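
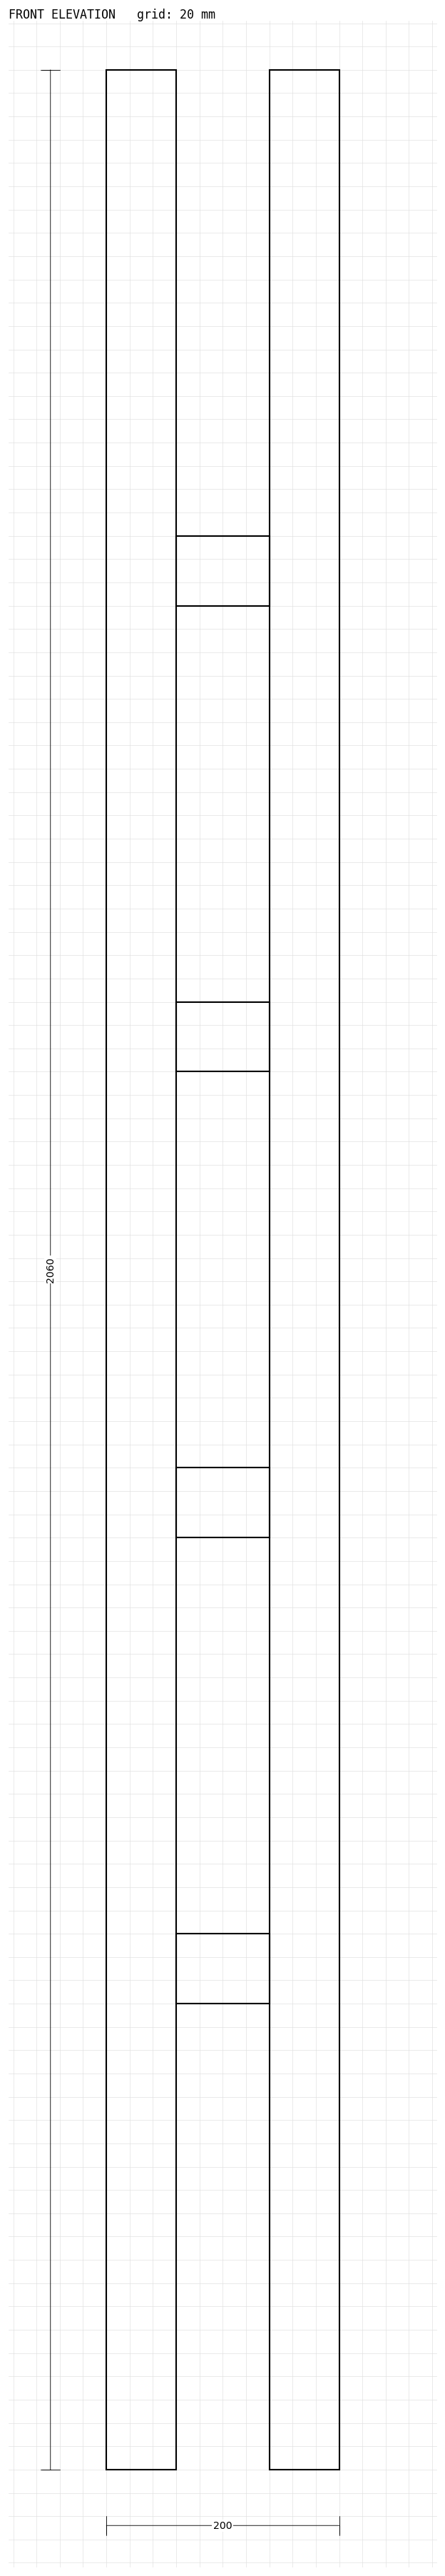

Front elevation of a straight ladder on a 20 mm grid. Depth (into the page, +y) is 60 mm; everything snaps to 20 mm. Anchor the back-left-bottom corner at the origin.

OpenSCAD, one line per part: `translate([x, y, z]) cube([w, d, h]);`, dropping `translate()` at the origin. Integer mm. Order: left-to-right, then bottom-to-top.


cube([60, 60, 2060]);
translate([60, 0, 400]) cube([80, 60, 60]);
translate([60, 0, 800]) cube([80, 60, 60]);
translate([60, 0, 1200]) cube([80, 60, 60]);
translate([60, 0, 1600]) cube([80, 60, 60]);
translate([140, 0, 0]) cube([60, 60, 2060]);


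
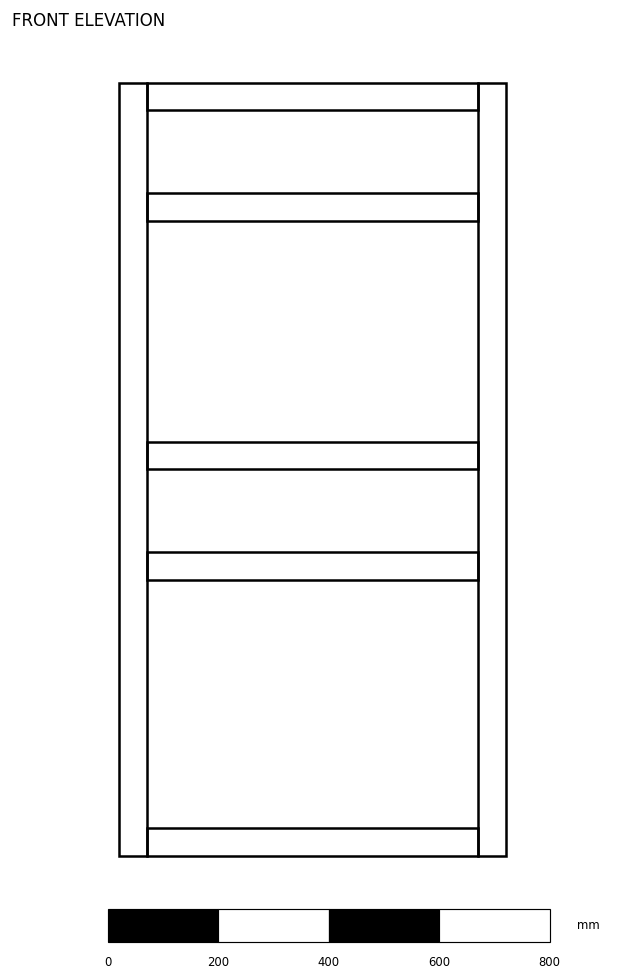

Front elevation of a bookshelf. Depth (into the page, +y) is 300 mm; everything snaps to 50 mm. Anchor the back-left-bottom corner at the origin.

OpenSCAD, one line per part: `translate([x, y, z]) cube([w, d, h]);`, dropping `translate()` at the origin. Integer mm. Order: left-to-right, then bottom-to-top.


cube([50, 300, 1400]);
translate([50, 0, 0]) cube([600, 300, 50]);
translate([50, 0, 500]) cube([600, 300, 50]);
translate([50, 0, 700]) cube([600, 300, 50]);
translate([50, 0, 1150]) cube([600, 300, 50]);
translate([50, 0, 1350]) cube([600, 300, 50]);
translate([650, 0, 0]) cube([50, 300, 1400]);


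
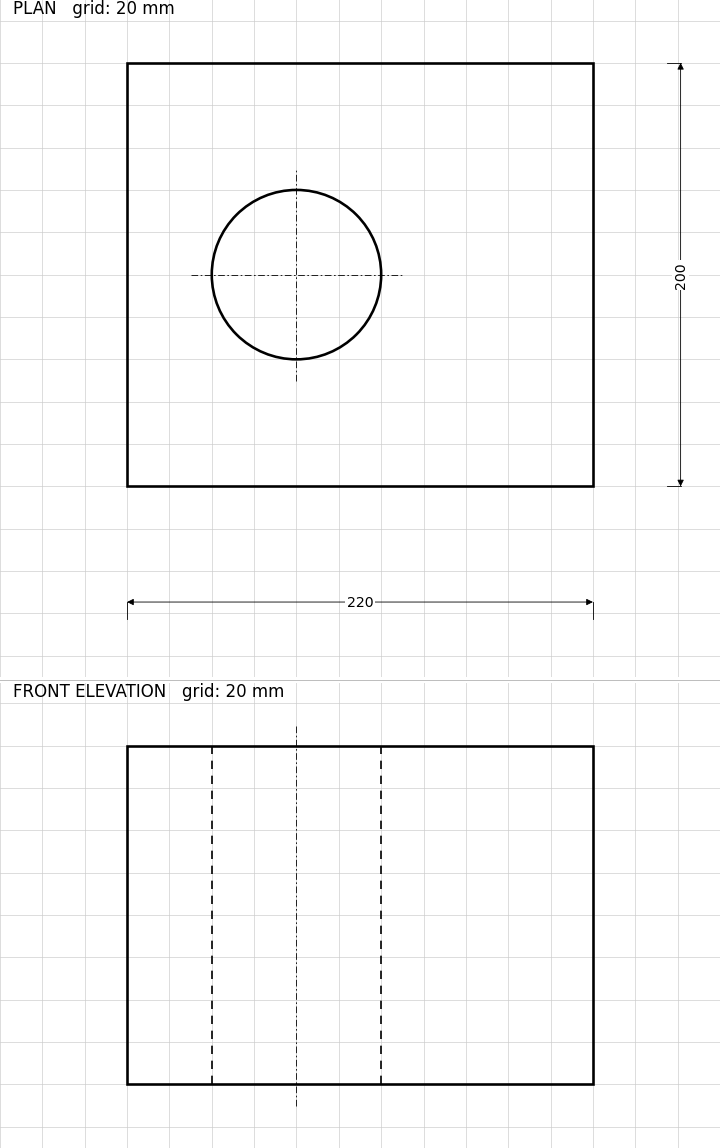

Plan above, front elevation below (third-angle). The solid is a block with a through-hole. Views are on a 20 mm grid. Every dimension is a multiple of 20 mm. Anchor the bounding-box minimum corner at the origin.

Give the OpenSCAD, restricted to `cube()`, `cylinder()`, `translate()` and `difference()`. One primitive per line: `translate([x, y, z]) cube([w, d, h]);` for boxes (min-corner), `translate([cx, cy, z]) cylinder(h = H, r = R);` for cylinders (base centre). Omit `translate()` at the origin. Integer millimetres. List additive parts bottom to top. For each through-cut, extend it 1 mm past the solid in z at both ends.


difference() {
  cube([220, 200, 160]);
  translate([80, 100, -1]) cylinder(h = 162, r = 40);
}


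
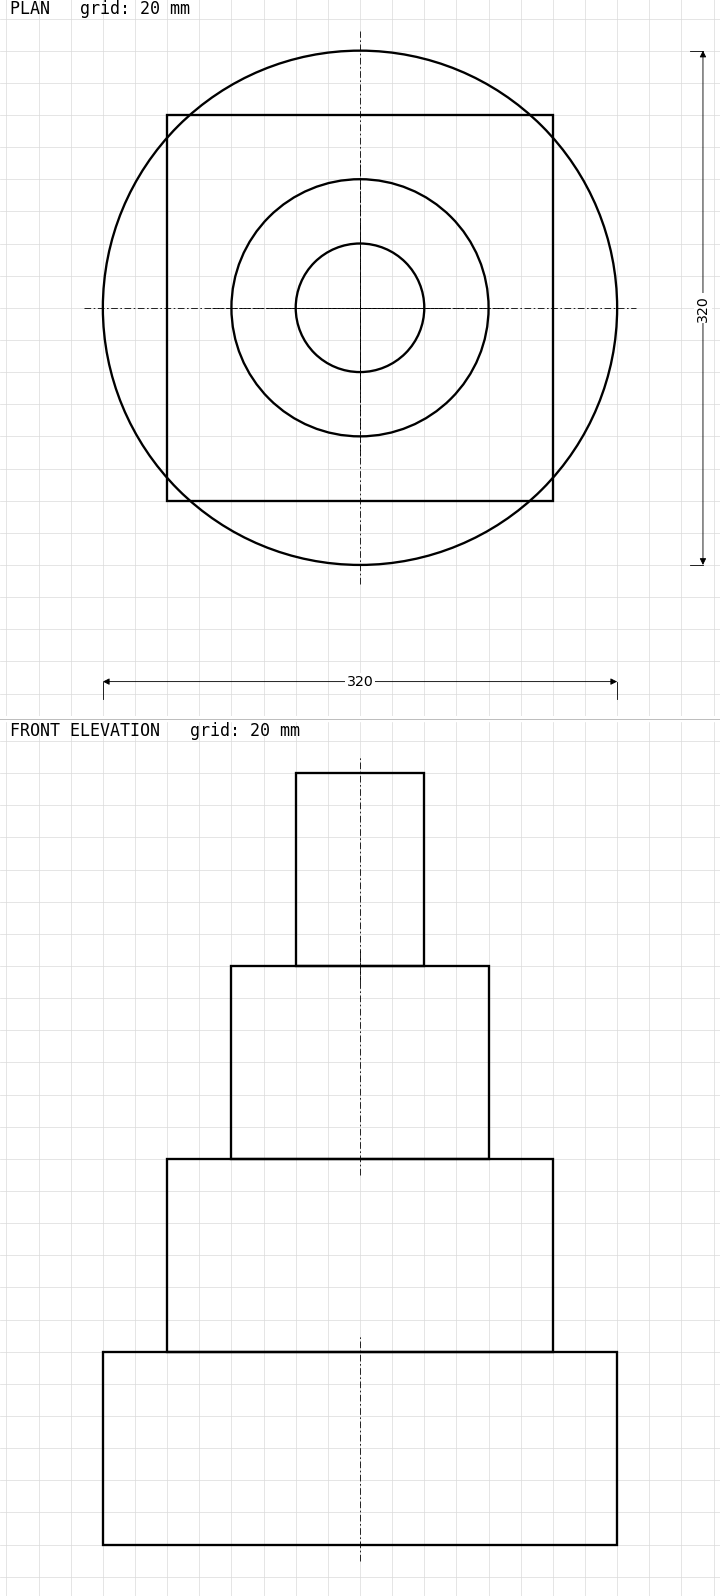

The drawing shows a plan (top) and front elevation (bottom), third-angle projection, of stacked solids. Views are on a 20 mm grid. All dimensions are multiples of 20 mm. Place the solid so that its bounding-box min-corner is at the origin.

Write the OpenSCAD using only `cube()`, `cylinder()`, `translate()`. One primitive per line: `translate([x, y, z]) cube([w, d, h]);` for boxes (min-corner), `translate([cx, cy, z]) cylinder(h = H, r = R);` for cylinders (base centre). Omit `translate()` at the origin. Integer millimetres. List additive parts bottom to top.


translate([160, 160, 0]) cylinder(h = 120, r = 160);
translate([40, 40, 120]) cube([240, 240, 120]);
translate([160, 160, 240]) cylinder(h = 120, r = 80);
translate([160, 160, 360]) cylinder(h = 120, r = 40);


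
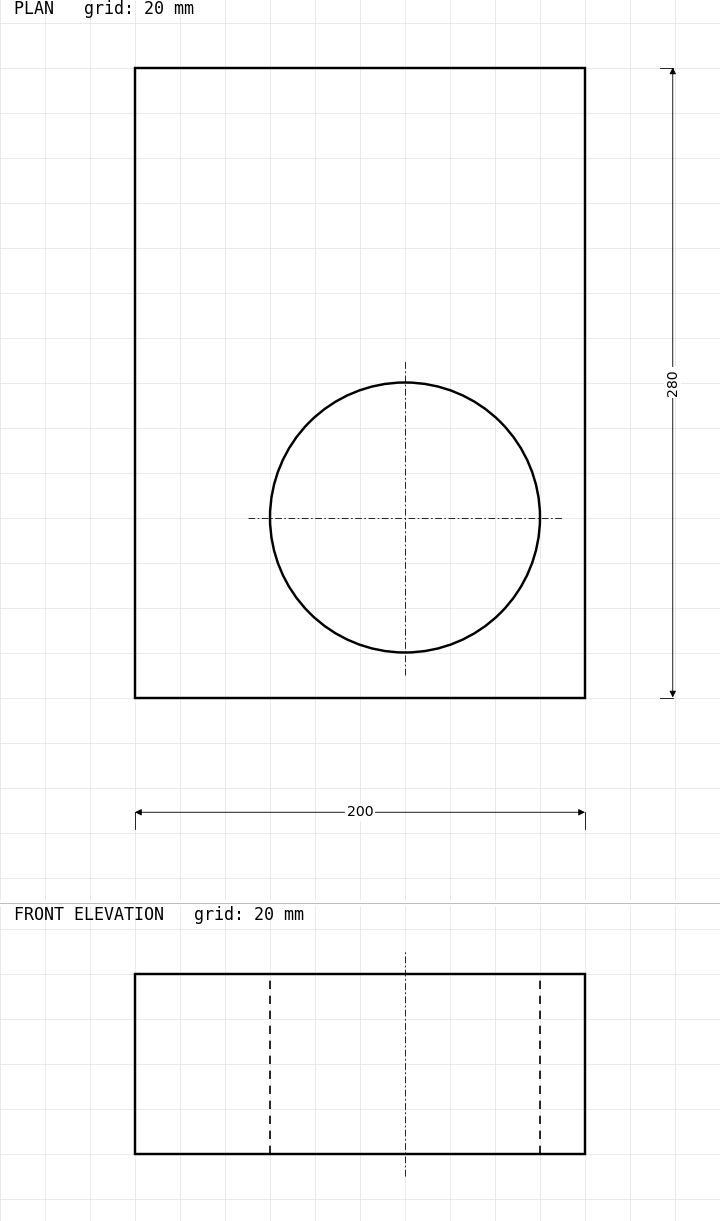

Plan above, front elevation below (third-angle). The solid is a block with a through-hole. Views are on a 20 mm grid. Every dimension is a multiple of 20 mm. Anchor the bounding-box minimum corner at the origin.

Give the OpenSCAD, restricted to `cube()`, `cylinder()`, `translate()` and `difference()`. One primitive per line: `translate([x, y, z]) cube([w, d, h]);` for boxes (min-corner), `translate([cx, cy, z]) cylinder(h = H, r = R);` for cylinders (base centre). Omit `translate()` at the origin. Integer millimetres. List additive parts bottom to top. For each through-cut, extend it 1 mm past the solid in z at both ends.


difference() {
  cube([200, 280, 80]);
  translate([120, 80, -1]) cylinder(h = 82, r = 60);
}


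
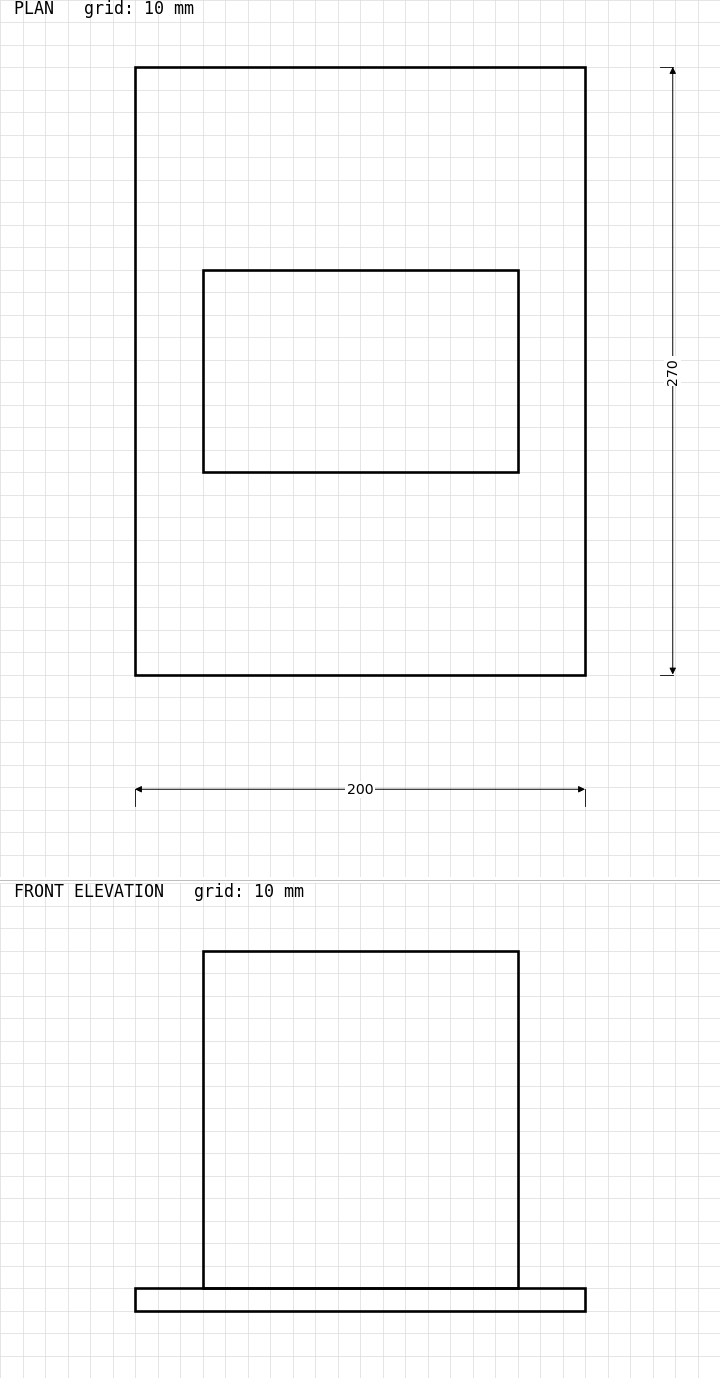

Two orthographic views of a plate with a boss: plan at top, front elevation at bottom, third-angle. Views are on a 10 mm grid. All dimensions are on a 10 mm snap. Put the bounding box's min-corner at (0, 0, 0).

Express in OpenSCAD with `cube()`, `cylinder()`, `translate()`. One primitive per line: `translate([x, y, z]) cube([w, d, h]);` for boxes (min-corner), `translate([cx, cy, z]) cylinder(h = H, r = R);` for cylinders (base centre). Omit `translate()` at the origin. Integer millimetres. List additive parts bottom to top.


cube([200, 270, 10]);
translate([30, 90, 10]) cube([140, 90, 150]);


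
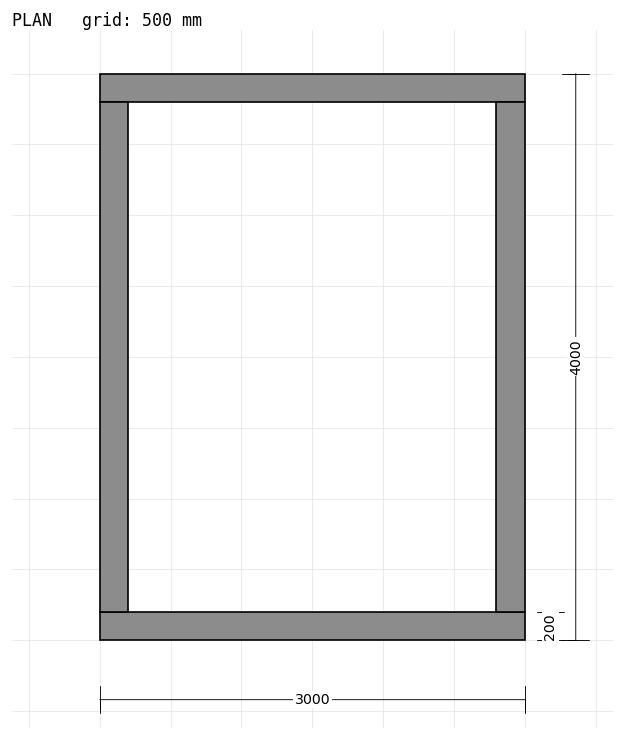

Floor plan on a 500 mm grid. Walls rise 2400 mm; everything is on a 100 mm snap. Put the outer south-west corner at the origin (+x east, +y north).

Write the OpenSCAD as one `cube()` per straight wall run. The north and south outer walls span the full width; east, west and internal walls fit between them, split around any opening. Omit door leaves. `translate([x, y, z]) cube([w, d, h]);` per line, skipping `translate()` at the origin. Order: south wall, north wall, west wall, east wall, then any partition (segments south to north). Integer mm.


cube([3000, 200, 2400]);
translate([0, 3800, 0]) cube([3000, 200, 2400]);
translate([0, 200, 0]) cube([200, 3600, 2400]);
translate([2800, 200, 0]) cube([200, 3600, 2400]);


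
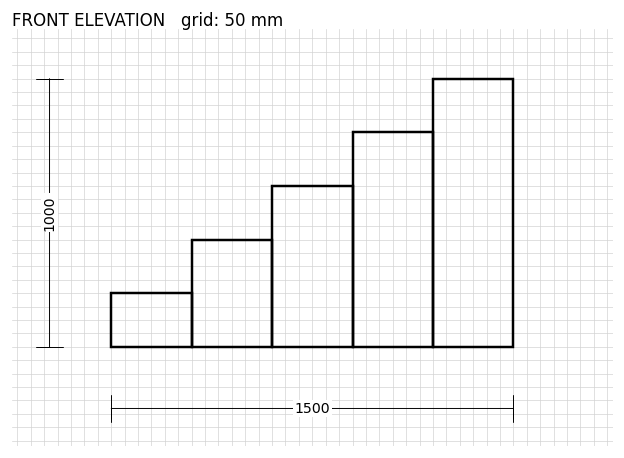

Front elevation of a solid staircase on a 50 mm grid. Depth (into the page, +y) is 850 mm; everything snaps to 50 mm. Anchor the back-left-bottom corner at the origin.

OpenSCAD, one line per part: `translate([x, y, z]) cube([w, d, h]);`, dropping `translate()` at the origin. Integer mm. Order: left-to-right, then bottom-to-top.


cube([300, 850, 200]);
translate([300, 0, 0]) cube([300, 850, 400]);
translate([600, 0, 0]) cube([300, 850, 600]);
translate([900, 0, 0]) cube([300, 850, 800]);
translate([1200, 0, 0]) cube([300, 850, 1000]);


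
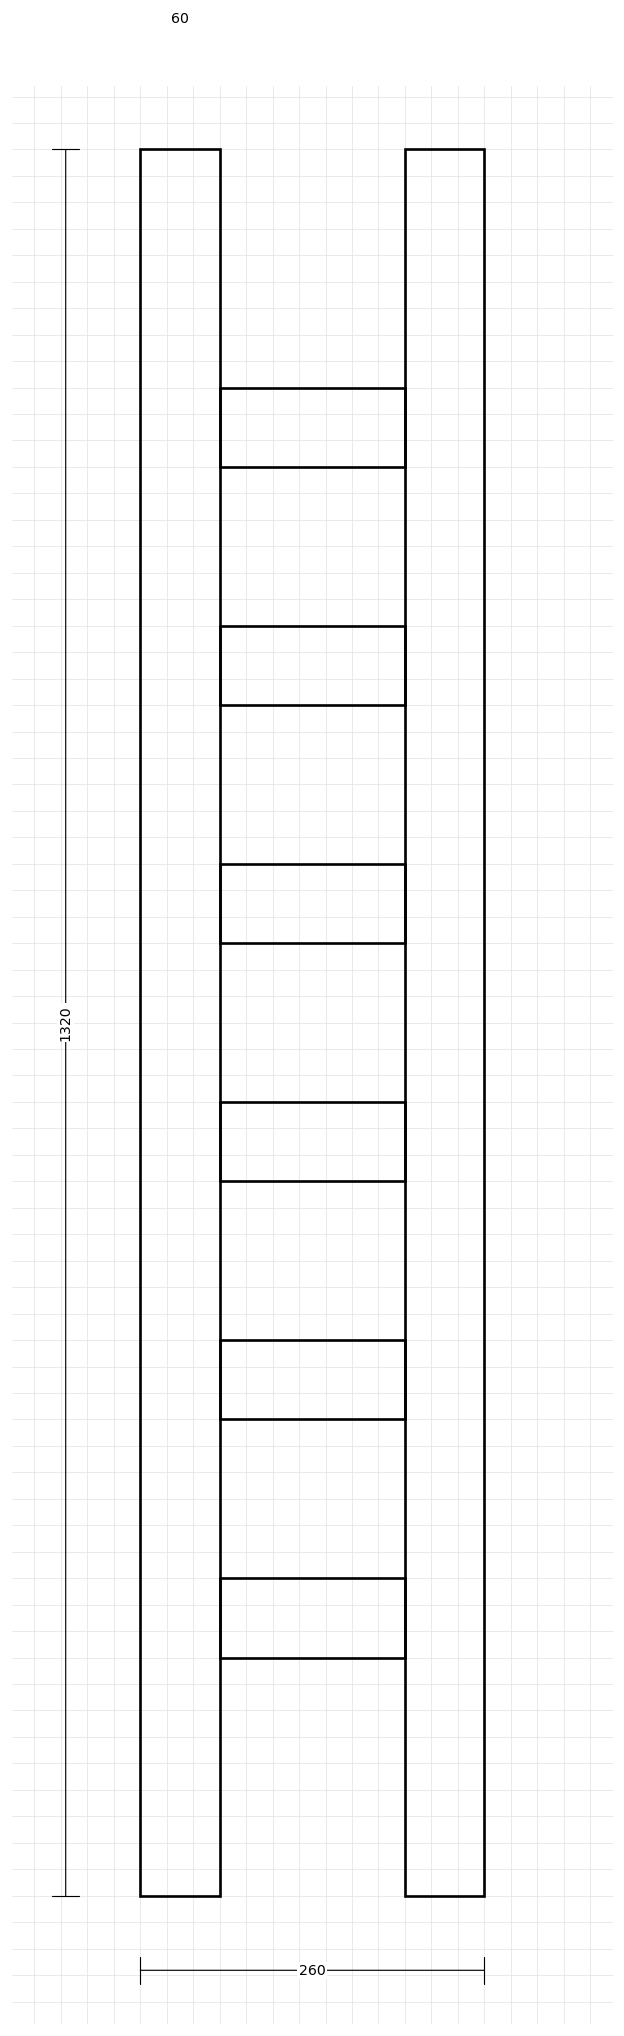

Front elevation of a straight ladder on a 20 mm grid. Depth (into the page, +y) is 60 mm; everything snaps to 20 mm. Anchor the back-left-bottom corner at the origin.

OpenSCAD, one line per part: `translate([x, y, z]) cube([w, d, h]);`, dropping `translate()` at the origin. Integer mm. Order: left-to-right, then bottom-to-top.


cube([60, 60, 1320]);
translate([60, 0, 180]) cube([140, 60, 60]);
translate([60, 0, 360]) cube([140, 60, 60]);
translate([60, 0, 540]) cube([140, 60, 60]);
translate([60, 0, 720]) cube([140, 60, 60]);
translate([60, 0, 900]) cube([140, 60, 60]);
translate([60, 0, 1080]) cube([140, 60, 60]);
translate([200, 0, 0]) cube([60, 60, 1320]);


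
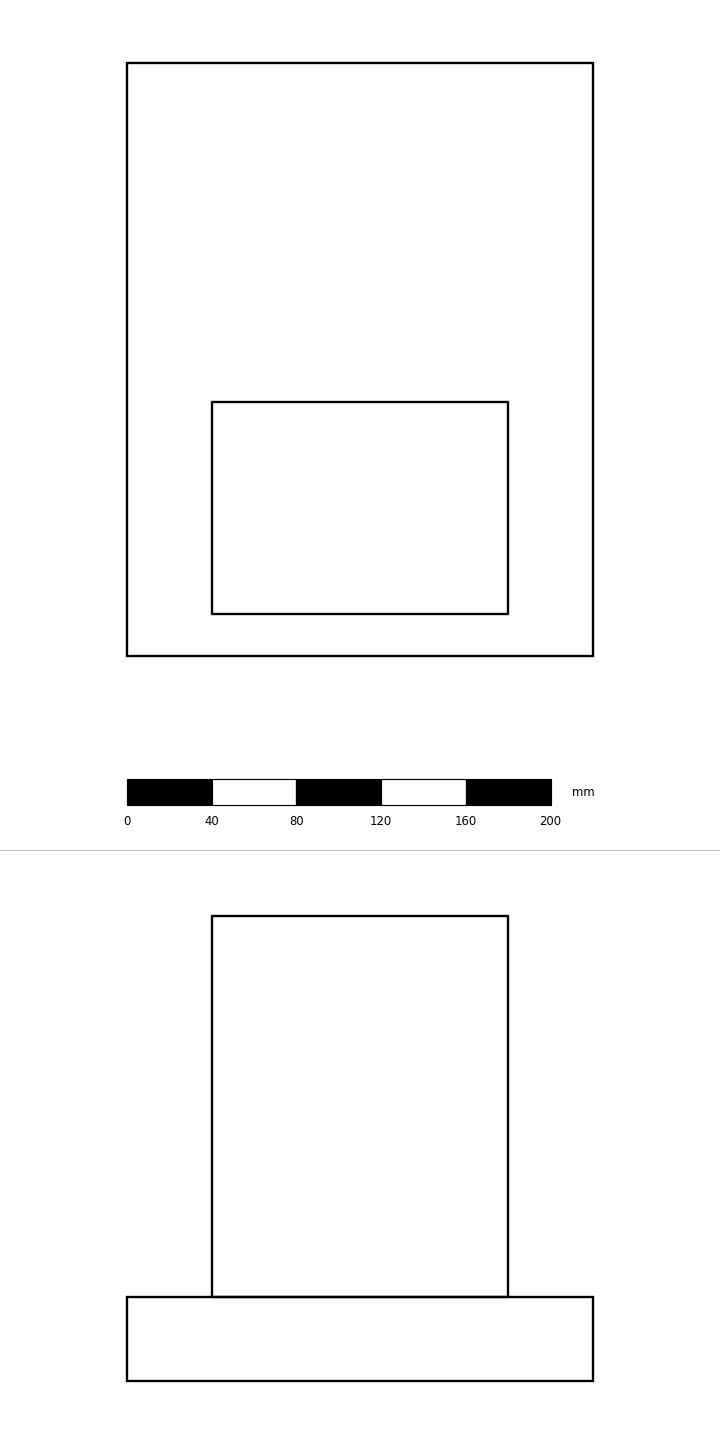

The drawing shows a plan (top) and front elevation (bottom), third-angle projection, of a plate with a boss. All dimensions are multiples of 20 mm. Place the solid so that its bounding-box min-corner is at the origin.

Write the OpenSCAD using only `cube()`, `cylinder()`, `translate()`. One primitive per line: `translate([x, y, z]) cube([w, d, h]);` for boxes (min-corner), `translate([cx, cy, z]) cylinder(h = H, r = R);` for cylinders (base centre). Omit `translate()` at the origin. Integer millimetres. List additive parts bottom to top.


cube([220, 280, 40]);
translate([40, 20, 40]) cube([140, 100, 180]);


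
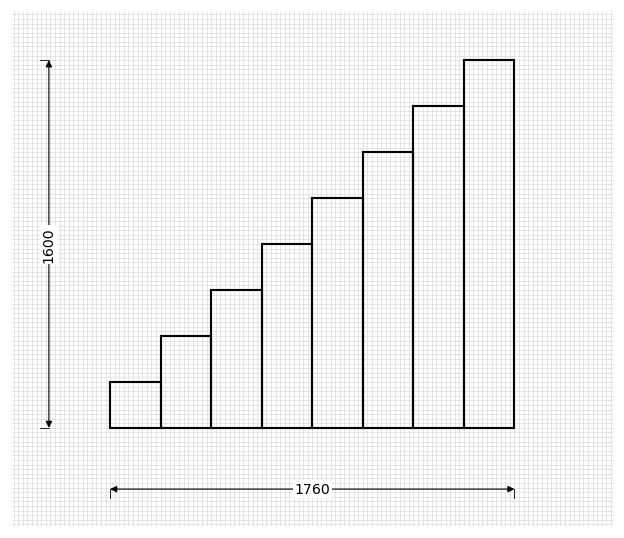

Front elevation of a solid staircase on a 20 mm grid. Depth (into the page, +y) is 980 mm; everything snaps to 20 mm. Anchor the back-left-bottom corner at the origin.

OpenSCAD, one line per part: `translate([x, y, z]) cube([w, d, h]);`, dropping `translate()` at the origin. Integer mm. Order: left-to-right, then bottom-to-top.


cube([220, 980, 200]);
translate([220, 0, 0]) cube([220, 980, 400]);
translate([440, 0, 0]) cube([220, 980, 600]);
translate([660, 0, 0]) cube([220, 980, 800]);
translate([880, 0, 0]) cube([220, 980, 1000]);
translate([1100, 0, 0]) cube([220, 980, 1200]);
translate([1320, 0, 0]) cube([220, 980, 1400]);
translate([1540, 0, 0]) cube([220, 980, 1600]);


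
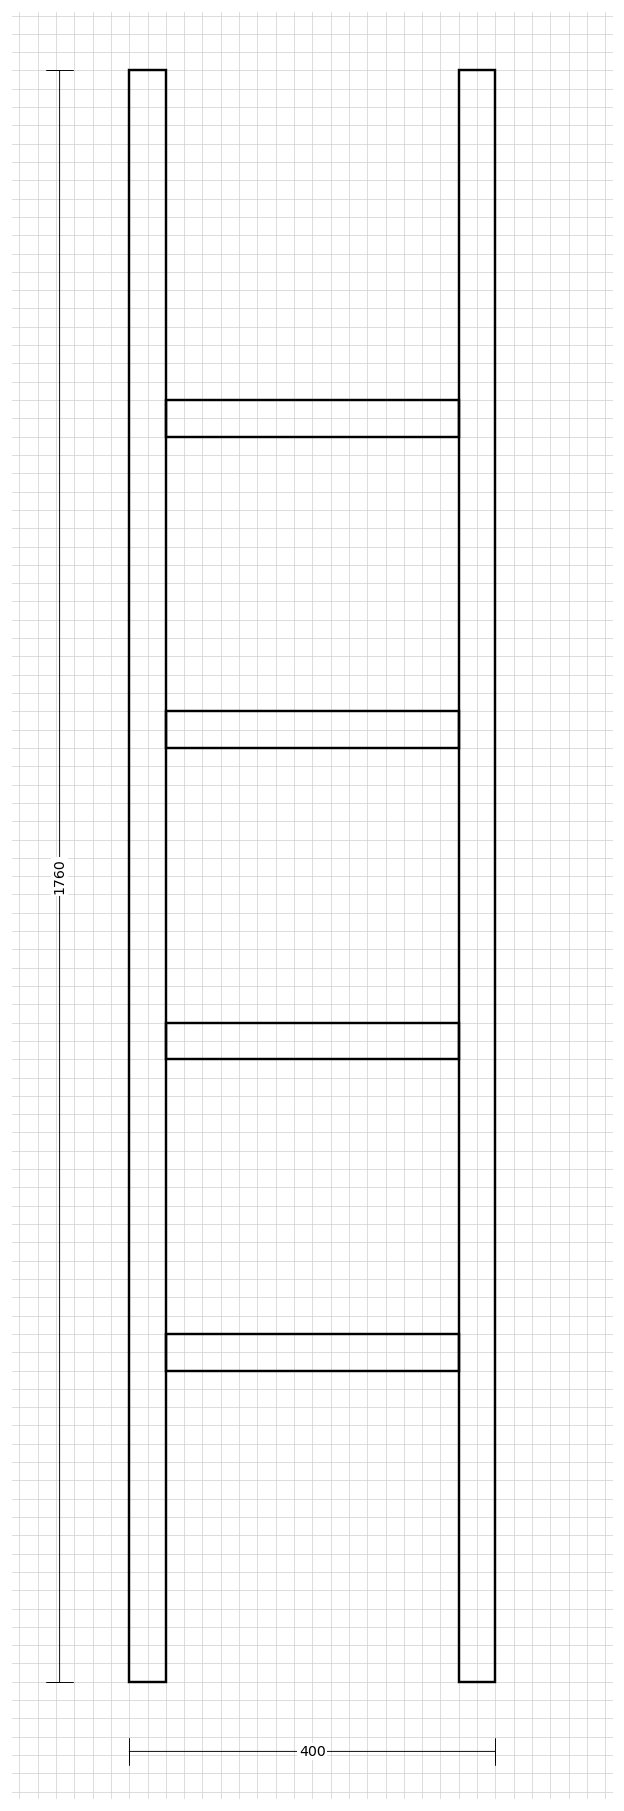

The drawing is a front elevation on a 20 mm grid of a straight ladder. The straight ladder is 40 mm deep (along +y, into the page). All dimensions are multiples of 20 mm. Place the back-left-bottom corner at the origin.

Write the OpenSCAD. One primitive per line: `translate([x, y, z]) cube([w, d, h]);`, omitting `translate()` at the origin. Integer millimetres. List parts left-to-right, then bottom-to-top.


cube([40, 40, 1760]);
translate([40, 0, 340]) cube([320, 40, 40]);
translate([40, 0, 680]) cube([320, 40, 40]);
translate([40, 0, 1020]) cube([320, 40, 40]);
translate([40, 0, 1360]) cube([320, 40, 40]);
translate([360, 0, 0]) cube([40, 40, 1760]);


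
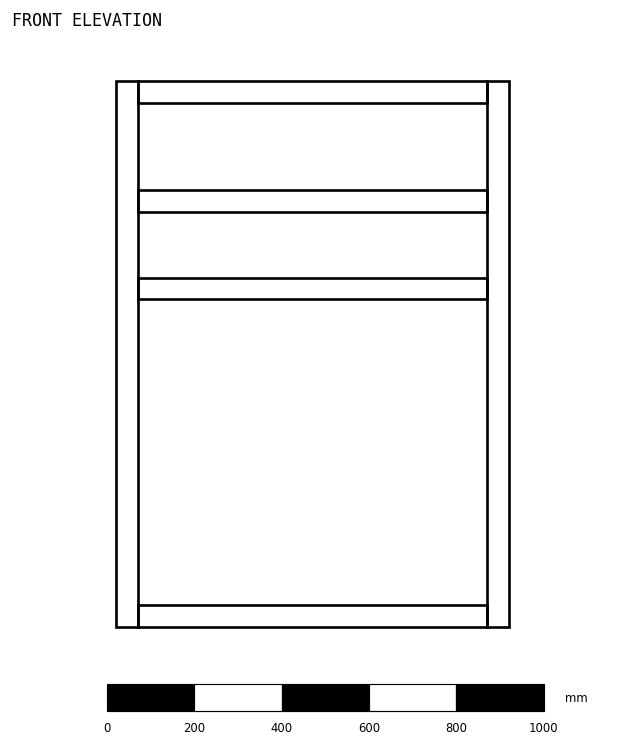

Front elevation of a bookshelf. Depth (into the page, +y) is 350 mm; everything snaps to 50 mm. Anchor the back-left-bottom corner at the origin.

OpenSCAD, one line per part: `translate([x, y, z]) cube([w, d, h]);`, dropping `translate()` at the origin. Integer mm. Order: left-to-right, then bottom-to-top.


cube([50, 350, 1250]);
translate([50, 0, 0]) cube([800, 350, 50]);
translate([50, 0, 750]) cube([800, 350, 50]);
translate([50, 0, 950]) cube([800, 350, 50]);
translate([50, 0, 1200]) cube([800, 350, 50]);
translate([850, 0, 0]) cube([50, 350, 1250]);


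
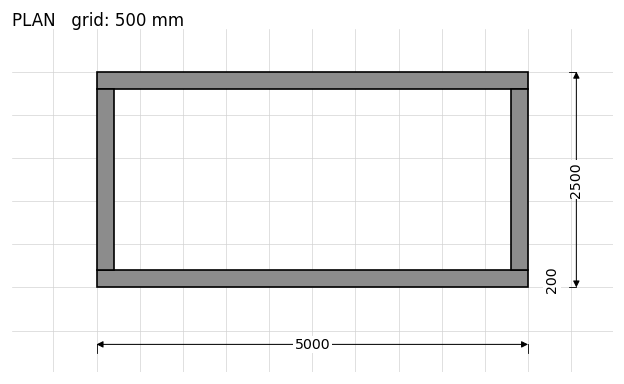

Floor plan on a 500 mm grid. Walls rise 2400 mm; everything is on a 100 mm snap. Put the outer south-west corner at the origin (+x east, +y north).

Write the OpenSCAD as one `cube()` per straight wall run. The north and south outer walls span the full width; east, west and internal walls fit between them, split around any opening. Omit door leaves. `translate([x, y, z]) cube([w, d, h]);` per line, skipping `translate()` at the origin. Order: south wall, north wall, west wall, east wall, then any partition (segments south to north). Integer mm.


cube([5000, 200, 2400]);
translate([0, 2300, 0]) cube([5000, 200, 2400]);
translate([0, 200, 0]) cube([200, 2100, 2400]);
translate([4800, 200, 0]) cube([200, 2100, 2400]);


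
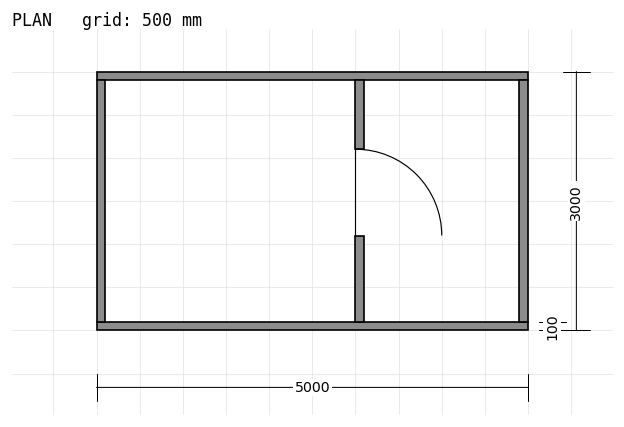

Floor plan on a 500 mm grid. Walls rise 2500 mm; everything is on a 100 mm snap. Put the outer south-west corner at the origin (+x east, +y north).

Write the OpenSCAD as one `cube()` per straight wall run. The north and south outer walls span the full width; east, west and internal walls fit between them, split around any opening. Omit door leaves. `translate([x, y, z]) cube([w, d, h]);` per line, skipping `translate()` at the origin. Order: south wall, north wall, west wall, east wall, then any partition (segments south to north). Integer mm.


cube([5000, 100, 2500]);
translate([0, 2900, 0]) cube([5000, 100, 2500]);
translate([0, 100, 0]) cube([100, 2800, 2500]);
translate([4900, 100, 0]) cube([100, 2800, 2500]);
translate([3000, 100, 0]) cube([100, 1000, 2500]);
translate([3000, 2100, 0]) cube([100, 800, 2500]);


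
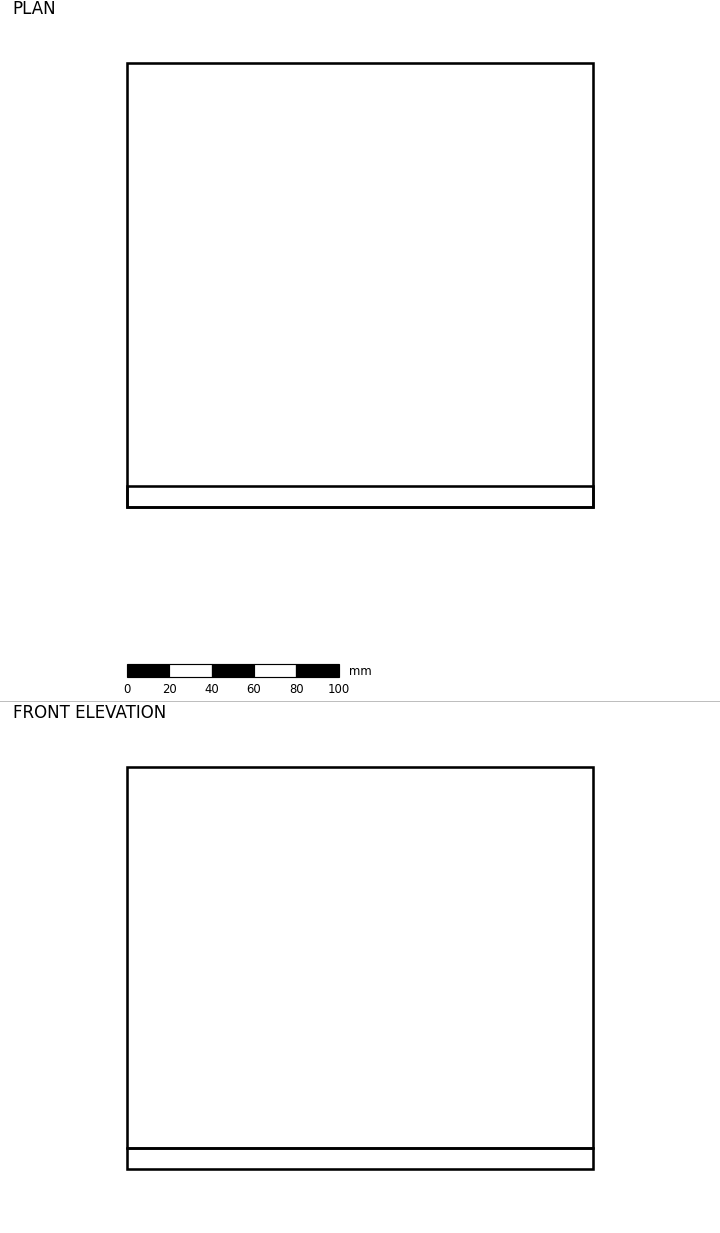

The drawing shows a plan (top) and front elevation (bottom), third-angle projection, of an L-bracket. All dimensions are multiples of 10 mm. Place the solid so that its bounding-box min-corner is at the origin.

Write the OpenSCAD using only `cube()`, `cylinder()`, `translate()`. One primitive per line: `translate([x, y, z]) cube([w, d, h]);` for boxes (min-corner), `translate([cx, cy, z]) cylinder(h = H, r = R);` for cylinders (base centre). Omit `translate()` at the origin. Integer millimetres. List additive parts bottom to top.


cube([220, 210, 10]);
translate([0, 0, 10]) cube([220, 10, 180]);


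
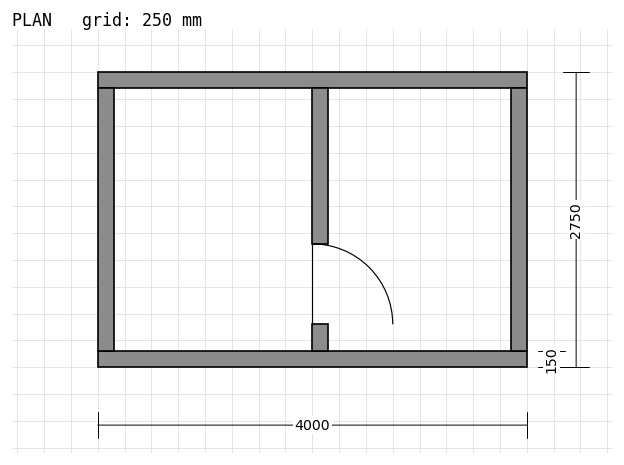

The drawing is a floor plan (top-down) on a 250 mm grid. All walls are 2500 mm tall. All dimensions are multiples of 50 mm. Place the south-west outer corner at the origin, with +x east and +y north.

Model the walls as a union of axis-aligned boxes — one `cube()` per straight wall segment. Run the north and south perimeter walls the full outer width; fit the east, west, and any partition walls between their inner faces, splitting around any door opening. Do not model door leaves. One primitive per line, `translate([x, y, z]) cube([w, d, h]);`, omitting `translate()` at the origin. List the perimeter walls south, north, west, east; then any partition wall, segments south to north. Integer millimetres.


cube([4000, 150, 2500]);
translate([0, 2600, 0]) cube([4000, 150, 2500]);
translate([0, 150, 0]) cube([150, 2450, 2500]);
translate([3850, 150, 0]) cube([150, 2450, 2500]);
translate([2000, 150, 0]) cube([150, 250, 2500]);
translate([2000, 1150, 0]) cube([150, 1450, 2500]);


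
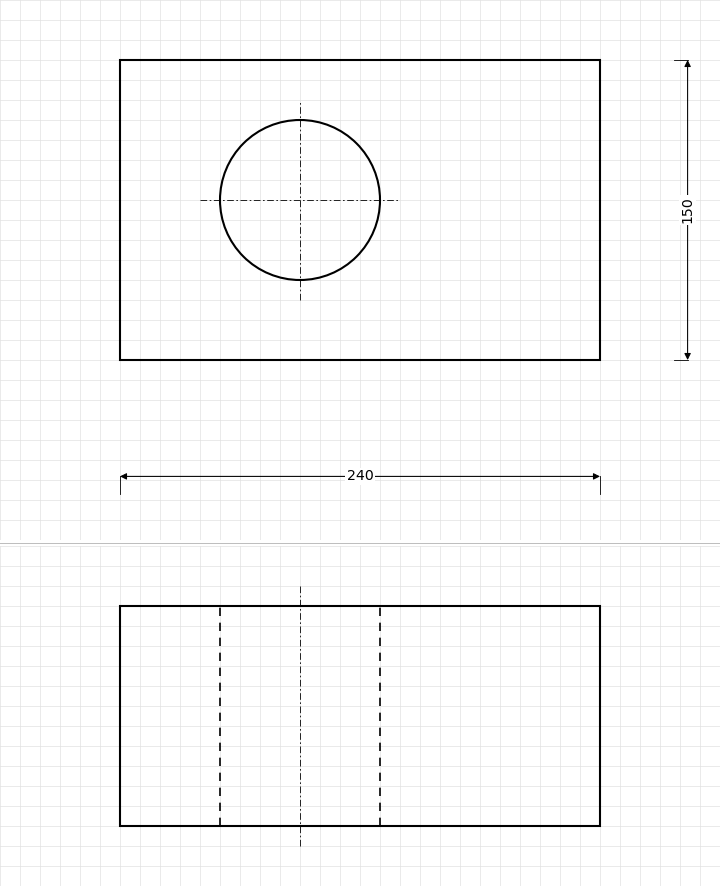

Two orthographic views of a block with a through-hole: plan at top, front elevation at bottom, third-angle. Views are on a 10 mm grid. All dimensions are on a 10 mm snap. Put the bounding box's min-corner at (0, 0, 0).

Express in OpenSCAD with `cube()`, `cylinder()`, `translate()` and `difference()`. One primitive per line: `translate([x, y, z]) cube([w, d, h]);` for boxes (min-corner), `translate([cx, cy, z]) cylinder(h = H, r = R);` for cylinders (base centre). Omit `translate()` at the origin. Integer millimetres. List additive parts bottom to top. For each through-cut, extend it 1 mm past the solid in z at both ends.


difference() {
  cube([240, 150, 110]);
  translate([90, 80, -1]) cylinder(h = 112, r = 40);
}


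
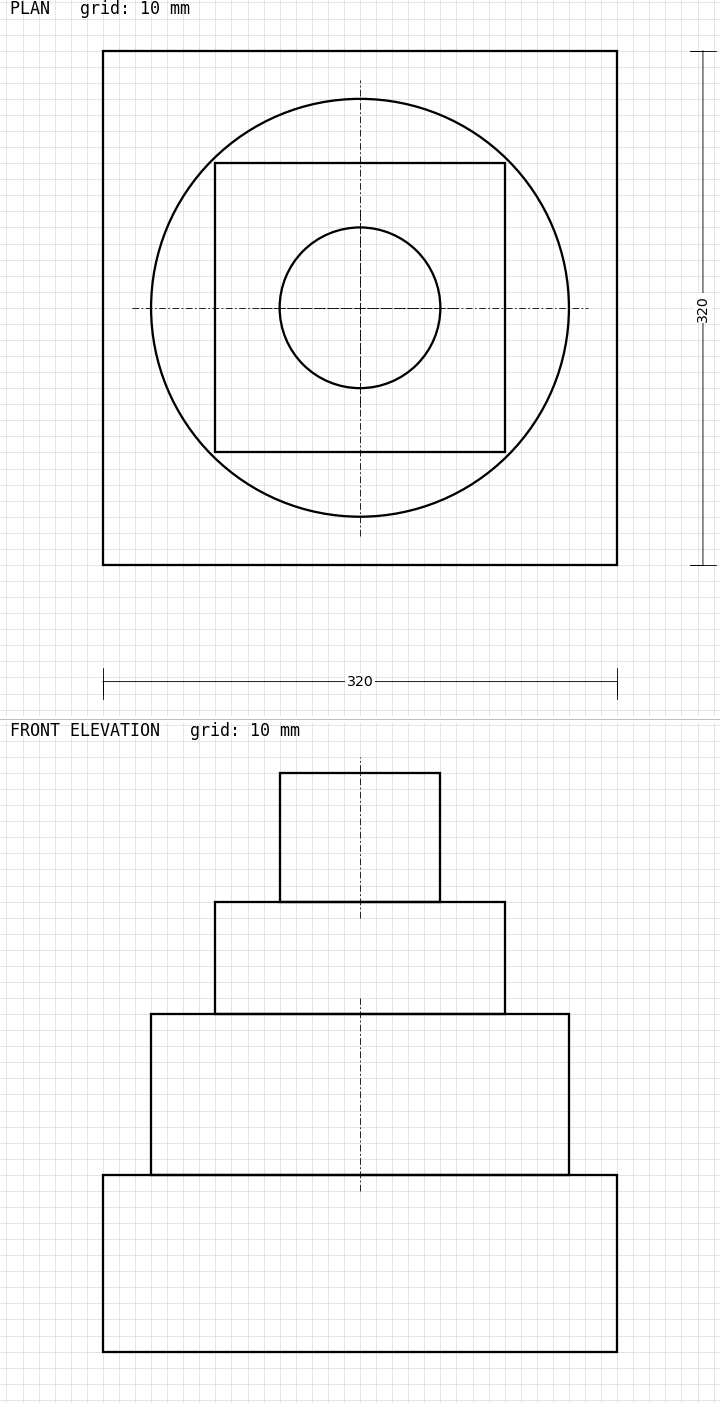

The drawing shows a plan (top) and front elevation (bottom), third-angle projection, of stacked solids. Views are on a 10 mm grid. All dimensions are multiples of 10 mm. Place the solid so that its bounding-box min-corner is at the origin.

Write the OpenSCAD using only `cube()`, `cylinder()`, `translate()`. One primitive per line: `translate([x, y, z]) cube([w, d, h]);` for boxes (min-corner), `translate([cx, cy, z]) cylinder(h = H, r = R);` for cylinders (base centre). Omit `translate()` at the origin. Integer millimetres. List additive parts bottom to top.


cube([320, 320, 110]);
translate([160, 160, 110]) cylinder(h = 100, r = 130);
translate([70, 70, 210]) cube([180, 180, 70]);
translate([160, 160, 280]) cylinder(h = 80, r = 50);


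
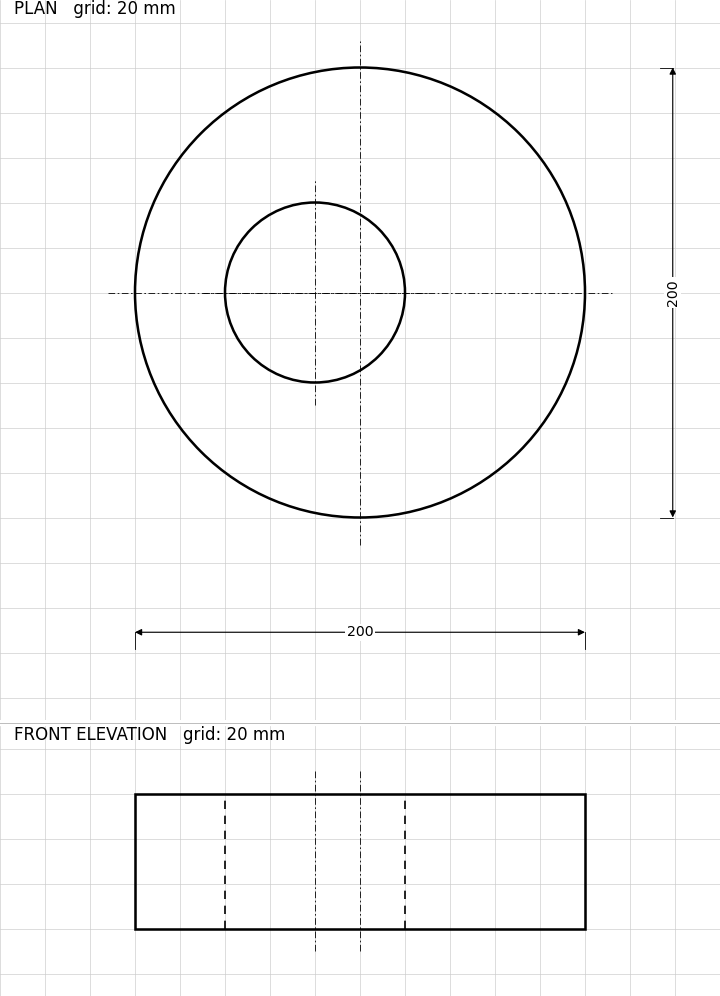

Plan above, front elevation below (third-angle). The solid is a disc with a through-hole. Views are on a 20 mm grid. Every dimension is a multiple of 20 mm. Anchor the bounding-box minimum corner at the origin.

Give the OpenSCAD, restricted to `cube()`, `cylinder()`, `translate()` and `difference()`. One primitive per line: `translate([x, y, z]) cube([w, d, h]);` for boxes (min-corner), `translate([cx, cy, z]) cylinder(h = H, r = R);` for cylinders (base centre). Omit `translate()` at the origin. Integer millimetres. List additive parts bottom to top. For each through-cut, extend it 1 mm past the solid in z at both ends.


difference() {
  translate([100, 100, 0]) cylinder(h = 60, r = 100);
  translate([80, 100, -1]) cylinder(h = 62, r = 40);
}


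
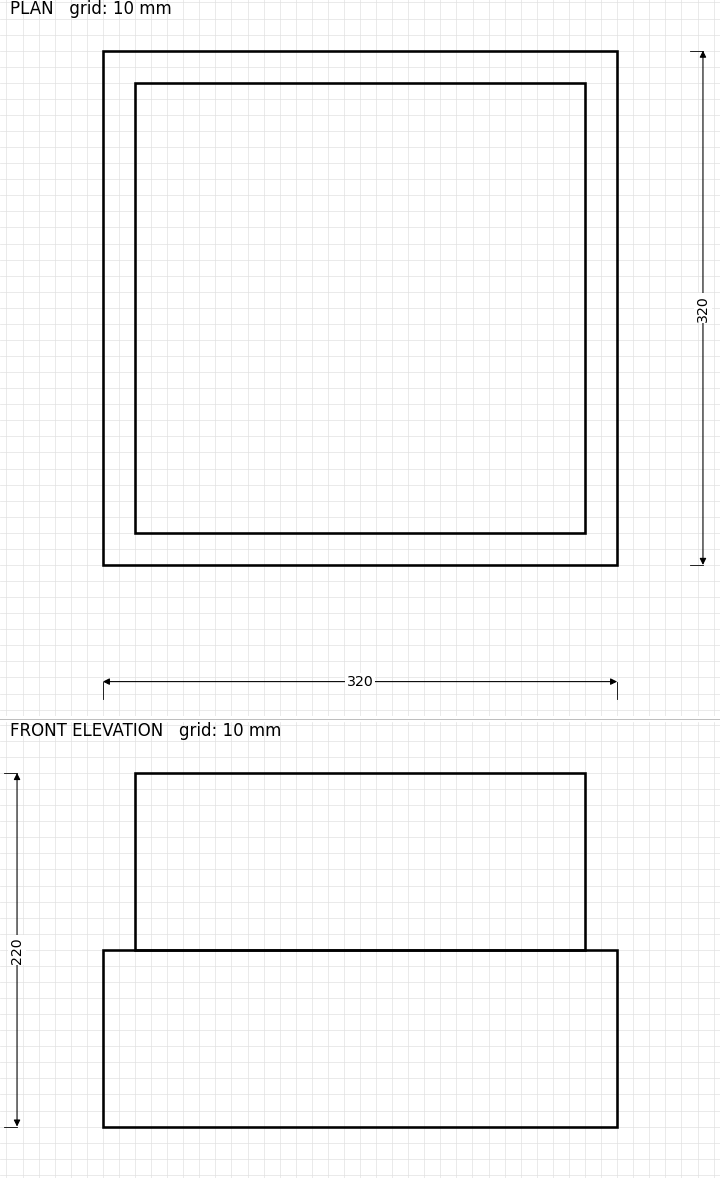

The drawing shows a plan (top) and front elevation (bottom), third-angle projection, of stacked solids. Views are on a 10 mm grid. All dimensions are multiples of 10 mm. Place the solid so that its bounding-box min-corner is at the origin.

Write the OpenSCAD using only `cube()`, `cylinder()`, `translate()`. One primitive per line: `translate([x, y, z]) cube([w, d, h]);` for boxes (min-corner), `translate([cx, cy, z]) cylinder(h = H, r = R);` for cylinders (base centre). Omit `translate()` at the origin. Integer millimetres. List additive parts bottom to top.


cube([320, 320, 110]);
translate([20, 20, 110]) cube([280, 280, 110]);


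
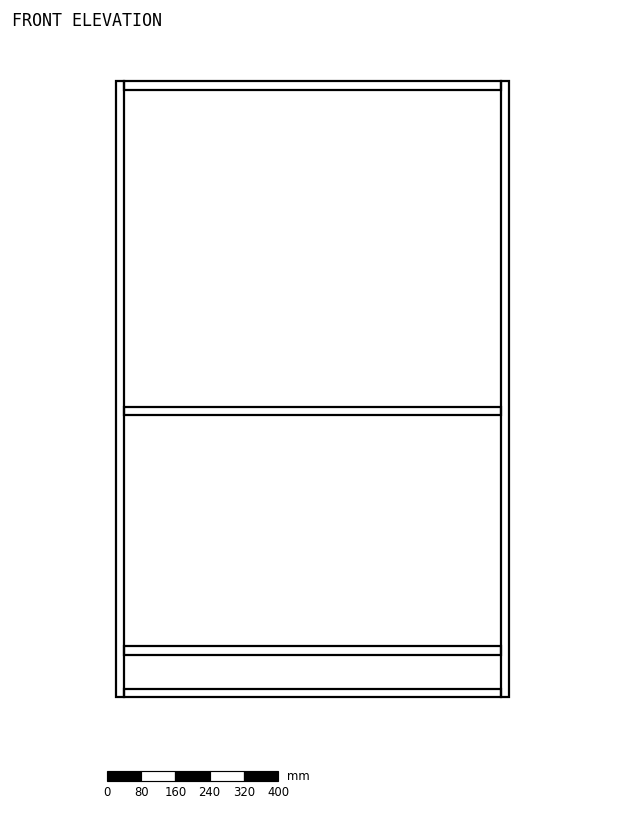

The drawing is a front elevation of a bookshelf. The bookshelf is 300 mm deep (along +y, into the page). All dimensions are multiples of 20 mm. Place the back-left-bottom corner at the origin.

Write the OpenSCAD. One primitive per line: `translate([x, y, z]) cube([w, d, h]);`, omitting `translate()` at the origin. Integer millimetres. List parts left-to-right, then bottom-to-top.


cube([20, 300, 1440]);
translate([20, 0, 0]) cube([880, 300, 20]);
translate([20, 0, 100]) cube([880, 300, 20]);
translate([20, 0, 660]) cube([880, 300, 20]);
translate([20, 0, 1420]) cube([880, 300, 20]);
translate([900, 0, 0]) cube([20, 300, 1440]);


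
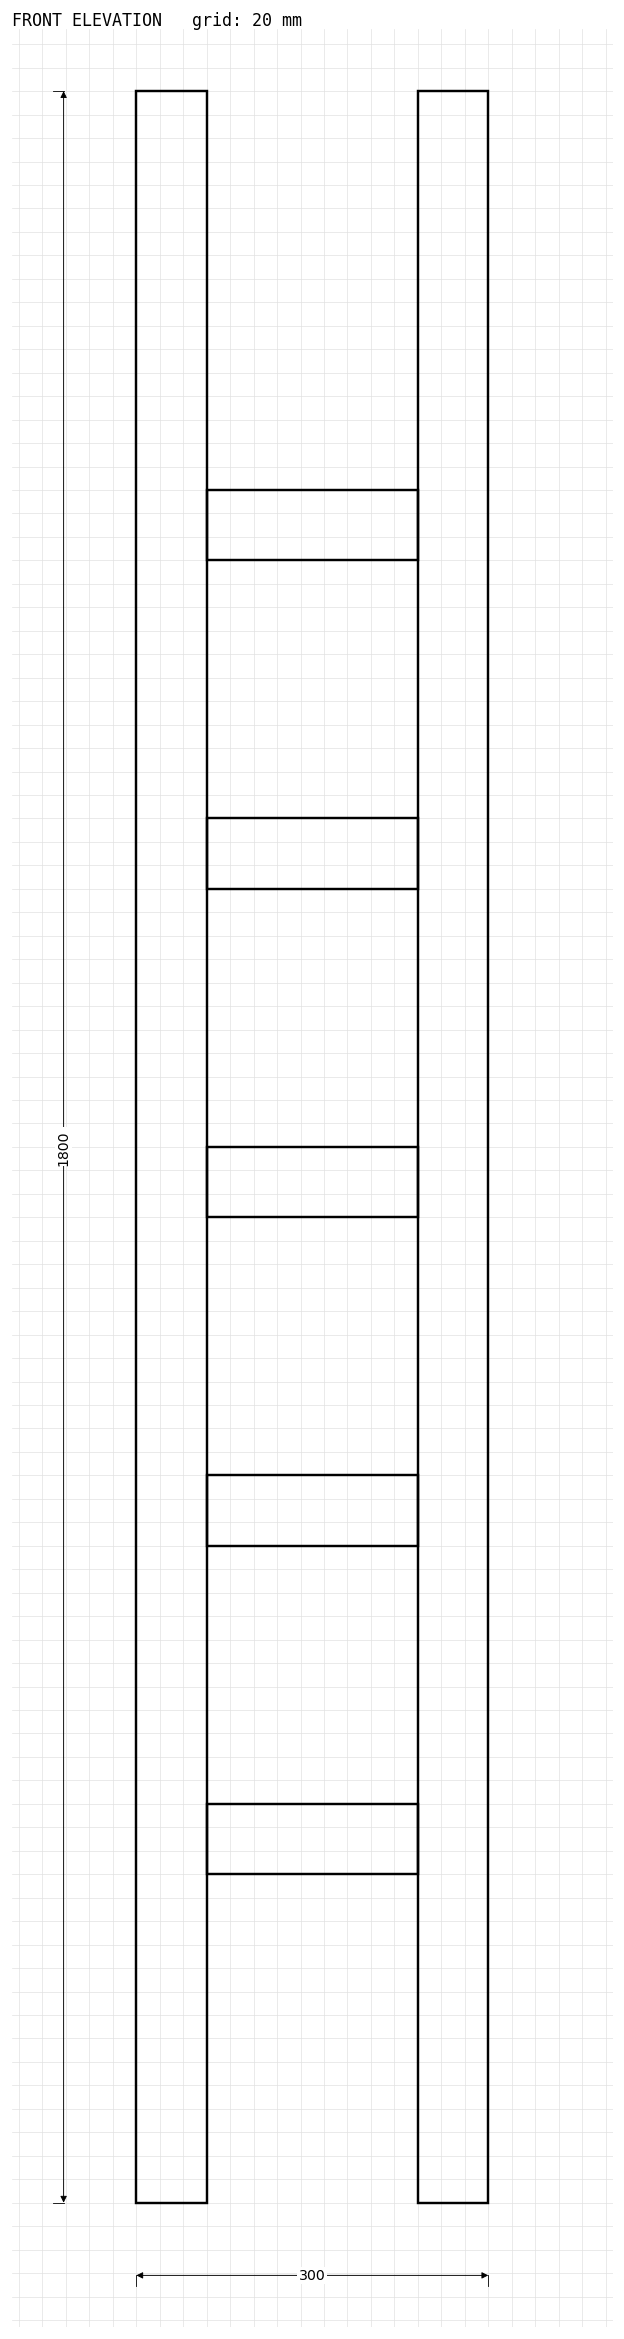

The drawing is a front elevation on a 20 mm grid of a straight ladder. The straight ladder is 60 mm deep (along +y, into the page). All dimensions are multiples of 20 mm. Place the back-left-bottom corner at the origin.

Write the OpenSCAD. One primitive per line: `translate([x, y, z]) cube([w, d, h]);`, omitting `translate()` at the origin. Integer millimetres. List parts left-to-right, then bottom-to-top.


cube([60, 60, 1800]);
translate([60, 0, 280]) cube([180, 60, 60]);
translate([60, 0, 560]) cube([180, 60, 60]);
translate([60, 0, 840]) cube([180, 60, 60]);
translate([60, 0, 1120]) cube([180, 60, 60]);
translate([60, 0, 1400]) cube([180, 60, 60]);
translate([240, 0, 0]) cube([60, 60, 1800]);


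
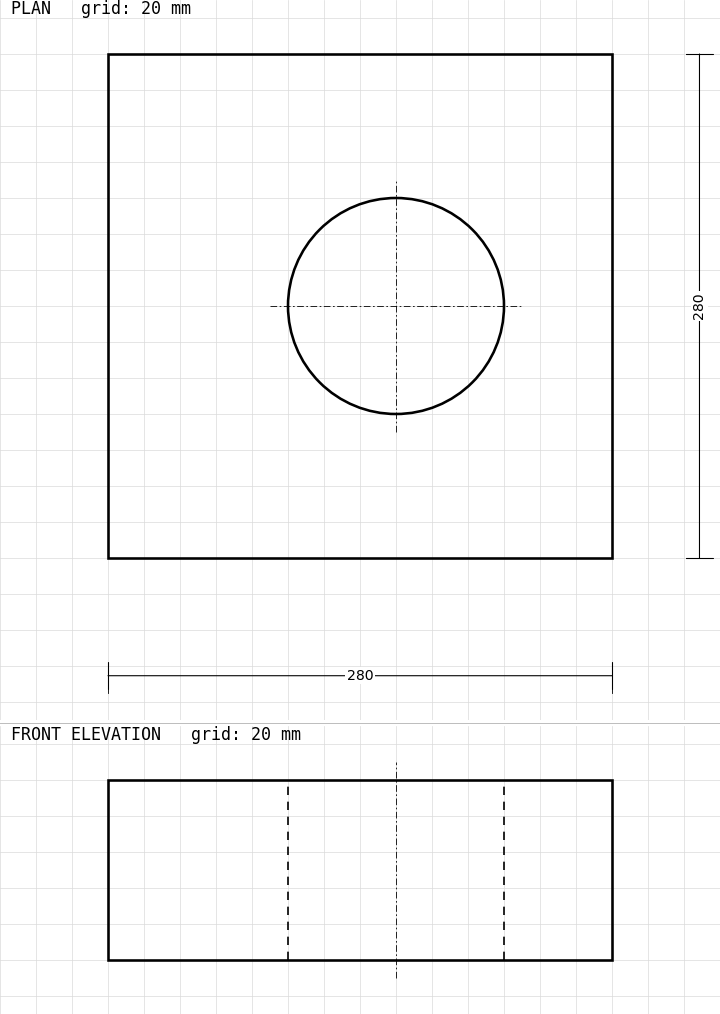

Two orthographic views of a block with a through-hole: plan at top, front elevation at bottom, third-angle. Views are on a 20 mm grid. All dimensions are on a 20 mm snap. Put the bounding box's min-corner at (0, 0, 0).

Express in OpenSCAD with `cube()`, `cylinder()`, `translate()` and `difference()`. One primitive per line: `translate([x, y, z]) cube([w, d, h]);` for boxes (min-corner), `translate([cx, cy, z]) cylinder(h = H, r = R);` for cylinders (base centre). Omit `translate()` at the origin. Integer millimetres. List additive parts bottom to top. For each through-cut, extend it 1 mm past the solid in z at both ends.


difference() {
  cube([280, 280, 100]);
  translate([160, 140, -1]) cylinder(h = 102, r = 60);
}


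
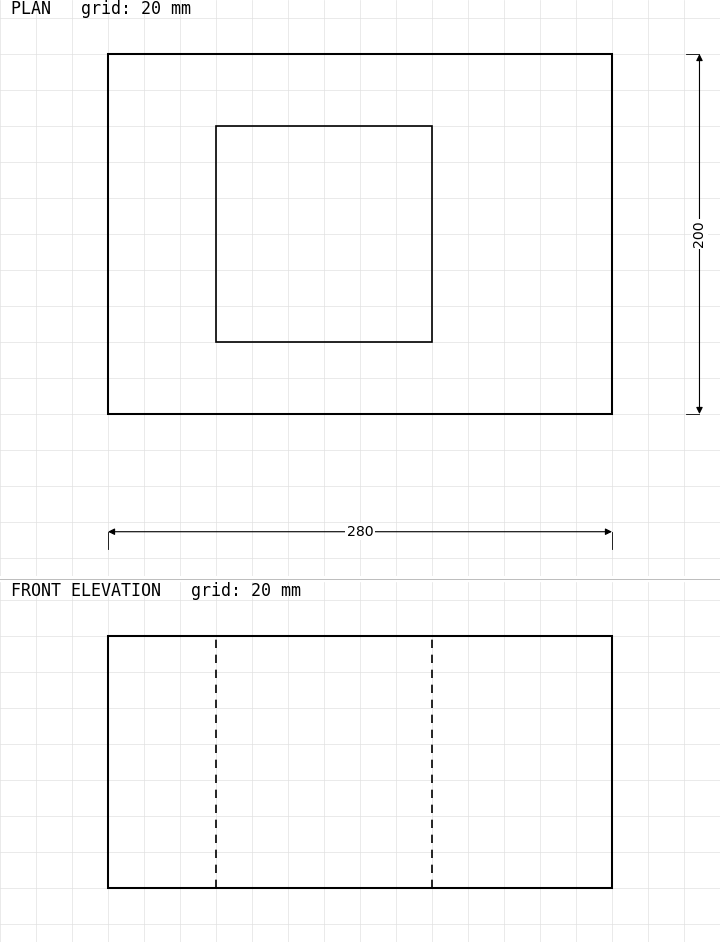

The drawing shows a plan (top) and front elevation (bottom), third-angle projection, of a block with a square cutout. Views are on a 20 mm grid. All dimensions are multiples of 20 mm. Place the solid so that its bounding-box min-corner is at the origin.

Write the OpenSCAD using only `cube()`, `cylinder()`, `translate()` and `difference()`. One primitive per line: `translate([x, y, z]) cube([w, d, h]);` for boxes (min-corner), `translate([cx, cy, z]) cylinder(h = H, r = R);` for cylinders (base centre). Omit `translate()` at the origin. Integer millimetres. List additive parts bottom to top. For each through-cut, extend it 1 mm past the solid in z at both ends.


difference() {
  cube([280, 200, 140]);
  translate([60, 40, -1]) cube([120, 120, 142]);
}


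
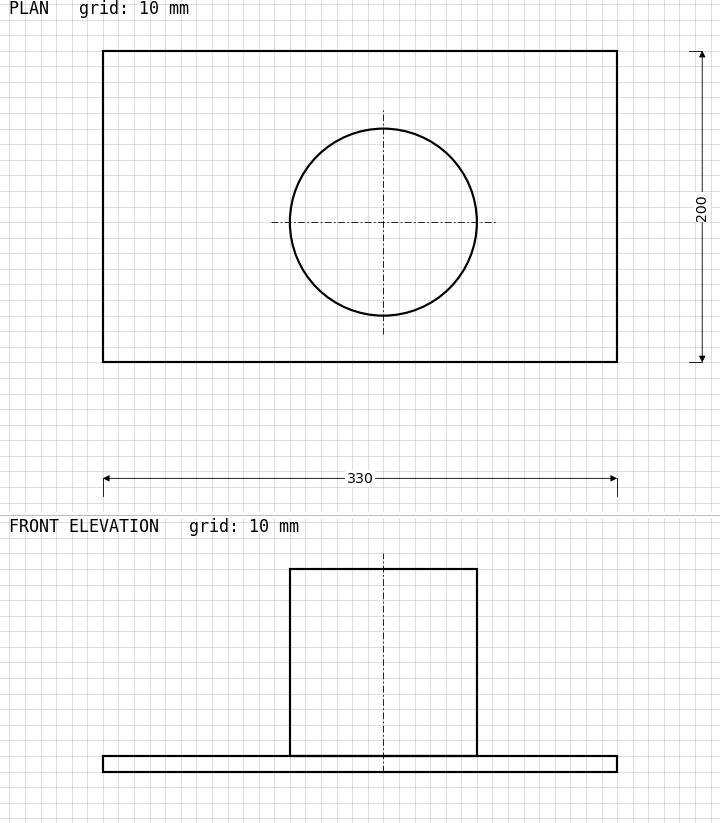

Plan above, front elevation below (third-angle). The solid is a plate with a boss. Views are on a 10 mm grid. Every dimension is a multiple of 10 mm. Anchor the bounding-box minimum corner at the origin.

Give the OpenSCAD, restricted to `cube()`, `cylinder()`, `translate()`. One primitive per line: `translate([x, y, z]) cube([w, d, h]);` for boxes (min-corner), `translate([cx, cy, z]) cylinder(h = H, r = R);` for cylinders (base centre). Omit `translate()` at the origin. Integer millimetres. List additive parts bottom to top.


cube([330, 200, 10]);
translate([180, 90, 10]) cylinder(h = 120, r = 60);


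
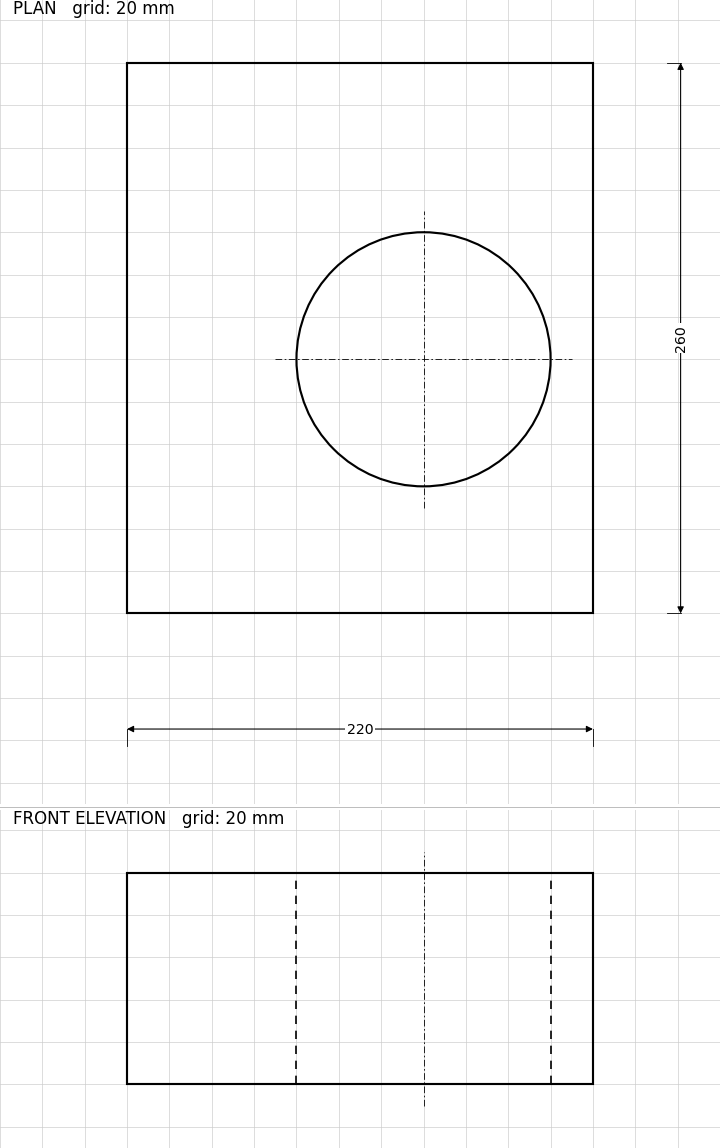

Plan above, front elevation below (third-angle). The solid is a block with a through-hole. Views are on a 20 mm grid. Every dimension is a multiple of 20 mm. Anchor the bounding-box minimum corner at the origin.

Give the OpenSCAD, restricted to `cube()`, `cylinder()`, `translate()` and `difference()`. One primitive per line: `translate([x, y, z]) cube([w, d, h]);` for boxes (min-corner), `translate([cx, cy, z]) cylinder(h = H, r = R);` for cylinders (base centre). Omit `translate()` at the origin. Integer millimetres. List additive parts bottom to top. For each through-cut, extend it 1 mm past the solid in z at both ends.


difference() {
  cube([220, 260, 100]);
  translate([140, 120, -1]) cylinder(h = 102, r = 60);
}


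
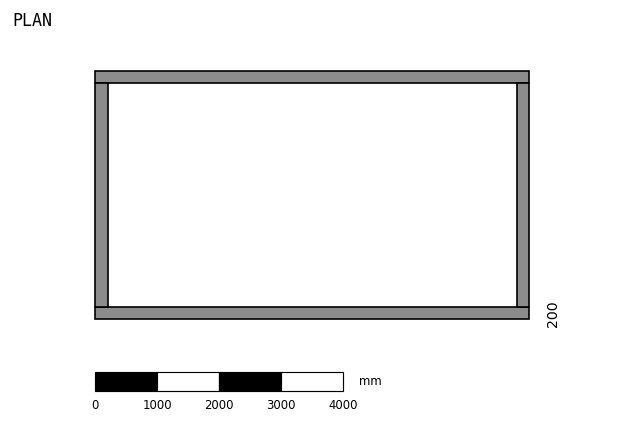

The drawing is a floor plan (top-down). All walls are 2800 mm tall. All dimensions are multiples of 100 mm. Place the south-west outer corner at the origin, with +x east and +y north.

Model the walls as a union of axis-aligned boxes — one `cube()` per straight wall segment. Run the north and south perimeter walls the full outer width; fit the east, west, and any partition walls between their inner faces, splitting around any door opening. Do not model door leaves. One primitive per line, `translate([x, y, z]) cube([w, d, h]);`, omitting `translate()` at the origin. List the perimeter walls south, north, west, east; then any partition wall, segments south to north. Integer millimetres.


cube([7000, 200, 2800]);
translate([0, 3800, 0]) cube([7000, 200, 2800]);
translate([0, 200, 0]) cube([200, 3600, 2800]);
translate([6800, 200, 0]) cube([200, 3600, 2800]);


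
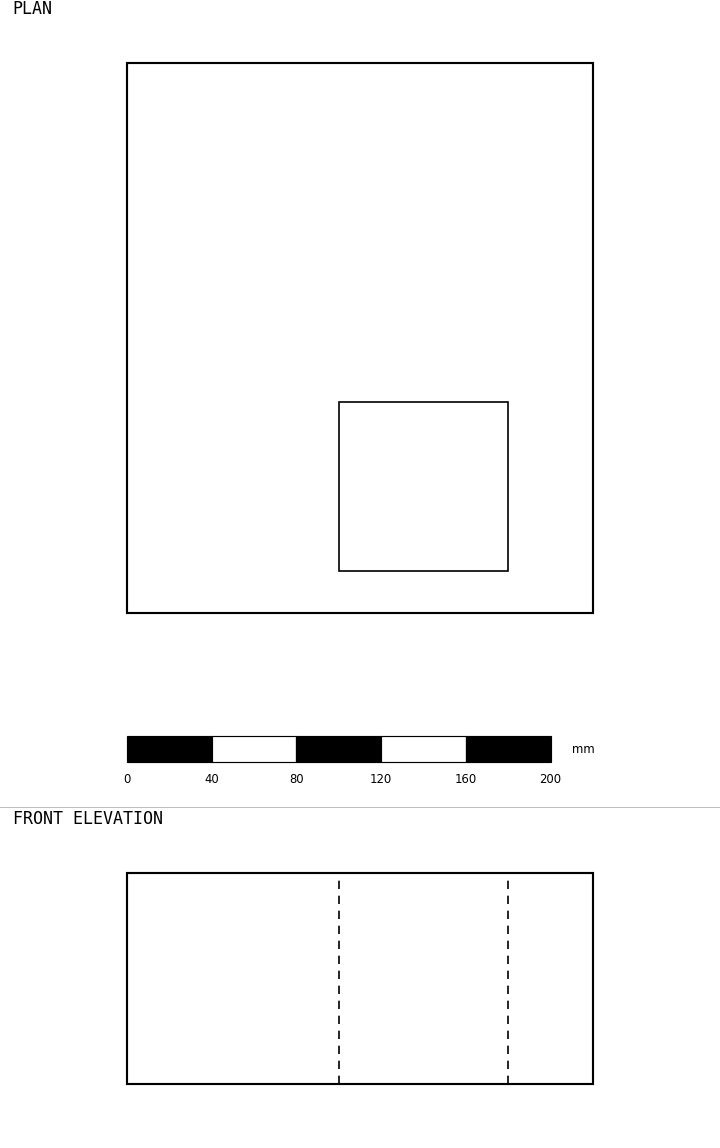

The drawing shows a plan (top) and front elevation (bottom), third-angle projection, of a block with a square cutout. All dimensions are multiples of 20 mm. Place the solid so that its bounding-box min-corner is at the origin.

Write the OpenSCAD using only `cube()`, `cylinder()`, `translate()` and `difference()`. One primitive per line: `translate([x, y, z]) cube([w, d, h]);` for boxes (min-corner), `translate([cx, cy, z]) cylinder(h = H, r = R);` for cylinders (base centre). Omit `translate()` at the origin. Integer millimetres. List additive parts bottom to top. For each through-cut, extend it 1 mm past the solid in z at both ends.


difference() {
  cube([220, 260, 100]);
  translate([100, 20, -1]) cube([80, 80, 102]);
}


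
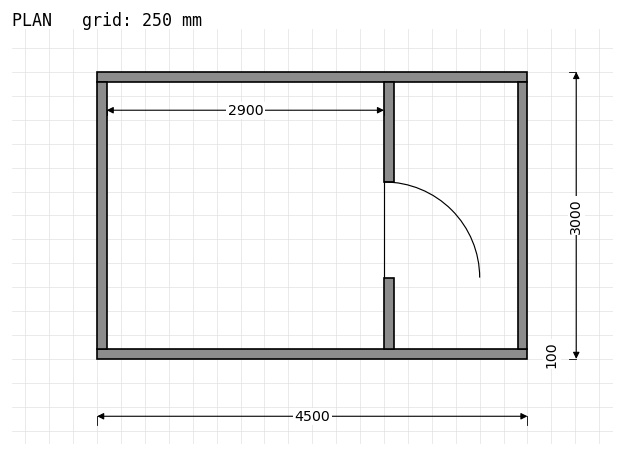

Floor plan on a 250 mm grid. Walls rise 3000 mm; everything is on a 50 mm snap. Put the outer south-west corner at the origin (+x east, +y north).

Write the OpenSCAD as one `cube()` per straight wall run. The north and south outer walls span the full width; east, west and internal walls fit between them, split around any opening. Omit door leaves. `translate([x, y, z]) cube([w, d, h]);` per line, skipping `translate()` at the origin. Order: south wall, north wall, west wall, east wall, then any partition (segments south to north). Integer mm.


cube([4500, 100, 3000]);
translate([0, 2900, 0]) cube([4500, 100, 3000]);
translate([0, 100, 0]) cube([100, 2800, 3000]);
translate([4400, 100, 0]) cube([100, 2800, 3000]);
translate([3000, 100, 0]) cube([100, 750, 3000]);
translate([3000, 1850, 0]) cube([100, 1050, 3000]);


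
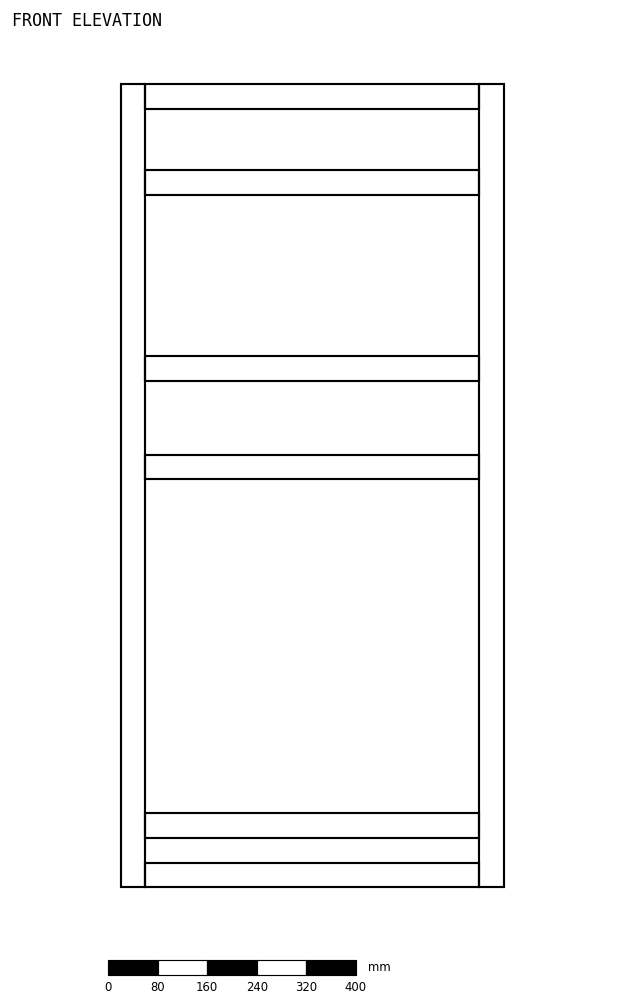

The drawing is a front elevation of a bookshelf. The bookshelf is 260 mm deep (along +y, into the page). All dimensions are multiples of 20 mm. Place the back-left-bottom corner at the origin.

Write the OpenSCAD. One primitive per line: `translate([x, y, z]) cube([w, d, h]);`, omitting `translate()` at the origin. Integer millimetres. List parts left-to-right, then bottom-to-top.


cube([40, 260, 1300]);
translate([40, 0, 0]) cube([540, 260, 40]);
translate([40, 0, 80]) cube([540, 260, 40]);
translate([40, 0, 660]) cube([540, 260, 40]);
translate([40, 0, 820]) cube([540, 260, 40]);
translate([40, 0, 1120]) cube([540, 260, 40]);
translate([40, 0, 1260]) cube([540, 260, 40]);
translate([580, 0, 0]) cube([40, 260, 1300]);


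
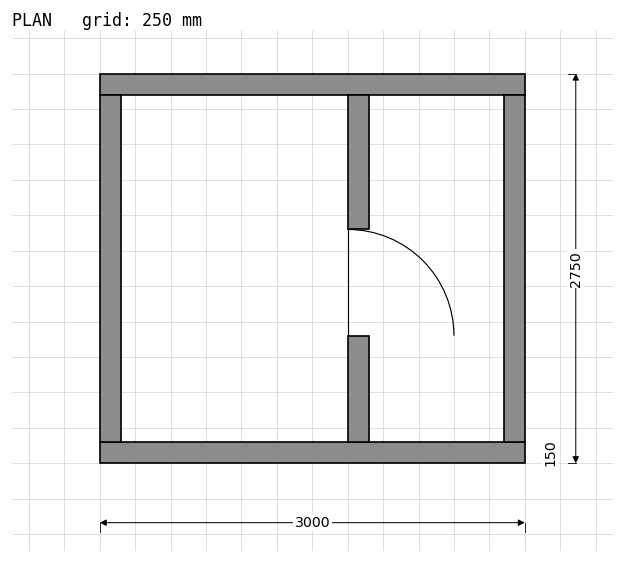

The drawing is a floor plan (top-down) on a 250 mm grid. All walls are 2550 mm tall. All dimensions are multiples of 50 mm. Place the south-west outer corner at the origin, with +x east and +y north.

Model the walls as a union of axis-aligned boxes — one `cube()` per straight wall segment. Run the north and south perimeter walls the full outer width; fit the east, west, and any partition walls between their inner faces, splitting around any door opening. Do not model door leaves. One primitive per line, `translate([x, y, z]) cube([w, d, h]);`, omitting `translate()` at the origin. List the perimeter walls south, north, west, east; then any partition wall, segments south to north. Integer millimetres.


cube([3000, 150, 2550]);
translate([0, 2600, 0]) cube([3000, 150, 2550]);
translate([0, 150, 0]) cube([150, 2450, 2550]);
translate([2850, 150, 0]) cube([150, 2450, 2550]);
translate([1750, 150, 0]) cube([150, 750, 2550]);
translate([1750, 1650, 0]) cube([150, 950, 2550]);
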